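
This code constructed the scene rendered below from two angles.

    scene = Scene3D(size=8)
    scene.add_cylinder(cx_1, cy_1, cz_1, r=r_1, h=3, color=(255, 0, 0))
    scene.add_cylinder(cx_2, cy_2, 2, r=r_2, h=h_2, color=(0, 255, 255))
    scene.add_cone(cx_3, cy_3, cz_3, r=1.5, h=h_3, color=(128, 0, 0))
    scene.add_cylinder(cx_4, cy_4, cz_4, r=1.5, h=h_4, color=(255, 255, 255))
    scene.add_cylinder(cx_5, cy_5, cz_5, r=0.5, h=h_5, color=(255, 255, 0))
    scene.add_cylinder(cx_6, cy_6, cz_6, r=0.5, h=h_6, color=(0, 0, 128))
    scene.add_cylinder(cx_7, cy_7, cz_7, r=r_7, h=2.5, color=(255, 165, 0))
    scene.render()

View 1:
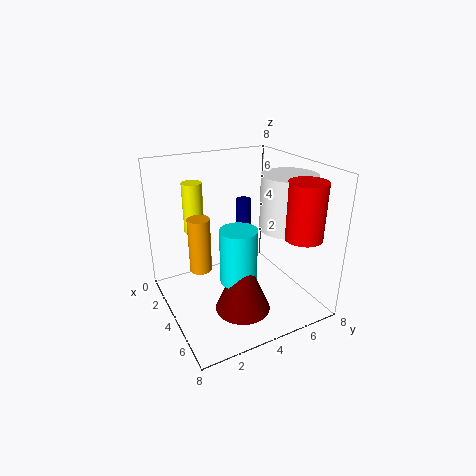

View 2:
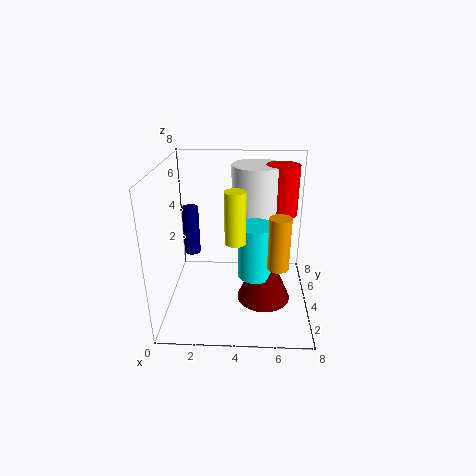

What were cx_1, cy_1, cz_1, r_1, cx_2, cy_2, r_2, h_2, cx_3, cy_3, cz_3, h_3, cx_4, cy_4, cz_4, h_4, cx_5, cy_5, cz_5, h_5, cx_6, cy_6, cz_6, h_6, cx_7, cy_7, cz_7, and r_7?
cx_1 = 6.5; cy_1 = 6.5; cz_1 = 4.5; r_1 = 1; cx_2 = 5; cy_2 = 3.5; r_2 = 1; h_2 = 3; cx_3 = 5.5; cy_3 = 3.5; cz_3 = 0.5; h_3 = 3.5; cx_4 = 5; cy_4 = 6.5; cz_4 = 4.5; h_4 = 3; cx_5 = 4; cy_5 = 1.5; cz_5 = 5; h_5 = 2.5; cx_6 = 1; cy_6 = 6; cz_6 = 2; h_6 = 3; cx_7 = 6; cy_7 = 1; cz_7 = 4; r_7 = 0.5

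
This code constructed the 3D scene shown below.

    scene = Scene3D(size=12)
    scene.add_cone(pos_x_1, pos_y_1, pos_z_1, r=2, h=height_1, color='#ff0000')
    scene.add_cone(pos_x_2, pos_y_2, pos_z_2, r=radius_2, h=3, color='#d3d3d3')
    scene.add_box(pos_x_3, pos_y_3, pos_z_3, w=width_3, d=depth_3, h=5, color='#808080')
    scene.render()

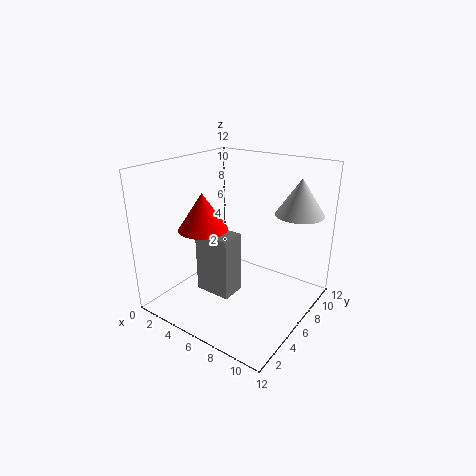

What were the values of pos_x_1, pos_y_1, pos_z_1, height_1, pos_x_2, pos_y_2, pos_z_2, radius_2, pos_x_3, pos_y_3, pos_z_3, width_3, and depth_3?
pos_x_1 = 4
pos_y_1 = 4
pos_z_1 = 7
height_1 = 3
pos_x_2 = 10
pos_y_2 = 9
pos_z_2 = 8
radius_2 = 2
pos_x_3 = 4
pos_y_3 = 3
pos_z_3 = 2
width_3 = 3
depth_3 = 2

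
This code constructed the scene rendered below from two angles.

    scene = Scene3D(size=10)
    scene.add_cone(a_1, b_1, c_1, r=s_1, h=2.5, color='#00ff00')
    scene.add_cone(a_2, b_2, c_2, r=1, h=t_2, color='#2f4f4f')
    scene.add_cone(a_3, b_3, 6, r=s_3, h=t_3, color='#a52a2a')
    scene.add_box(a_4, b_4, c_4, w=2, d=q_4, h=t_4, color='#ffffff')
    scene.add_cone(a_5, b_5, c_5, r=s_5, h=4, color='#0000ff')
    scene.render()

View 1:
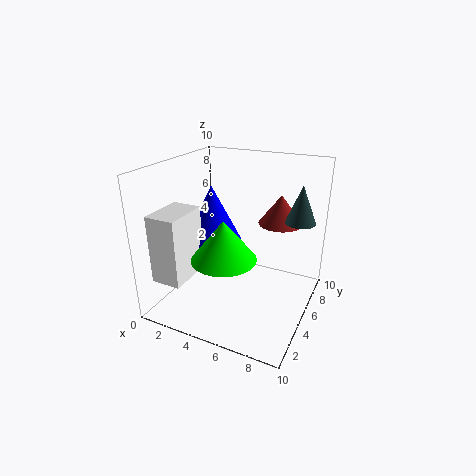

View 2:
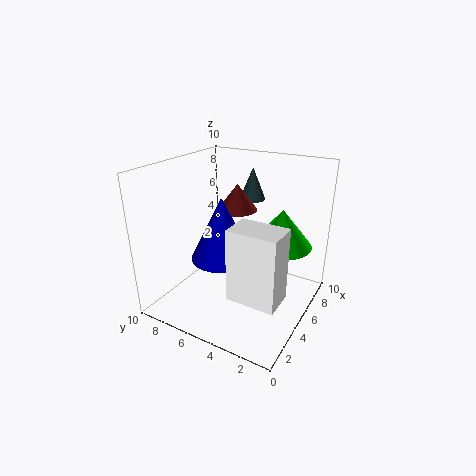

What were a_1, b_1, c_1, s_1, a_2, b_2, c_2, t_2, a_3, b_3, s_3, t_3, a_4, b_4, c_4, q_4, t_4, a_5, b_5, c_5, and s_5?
a_1 = 5.5
b_1 = 2
c_1 = 5
s_1 = 2
a_2 = 9
b_2 = 6
c_2 = 6.5
t_2 = 2.5
a_3 = 7.5
b_3 = 6.5
s_3 = 1.5
t_3 = 2
a_4 = 1
b_4 = 0.5
c_4 = 3
q_4 = 3
t_4 = 4.5
a_5 = 3
b_5 = 5
c_5 = 4.5
s_5 = 2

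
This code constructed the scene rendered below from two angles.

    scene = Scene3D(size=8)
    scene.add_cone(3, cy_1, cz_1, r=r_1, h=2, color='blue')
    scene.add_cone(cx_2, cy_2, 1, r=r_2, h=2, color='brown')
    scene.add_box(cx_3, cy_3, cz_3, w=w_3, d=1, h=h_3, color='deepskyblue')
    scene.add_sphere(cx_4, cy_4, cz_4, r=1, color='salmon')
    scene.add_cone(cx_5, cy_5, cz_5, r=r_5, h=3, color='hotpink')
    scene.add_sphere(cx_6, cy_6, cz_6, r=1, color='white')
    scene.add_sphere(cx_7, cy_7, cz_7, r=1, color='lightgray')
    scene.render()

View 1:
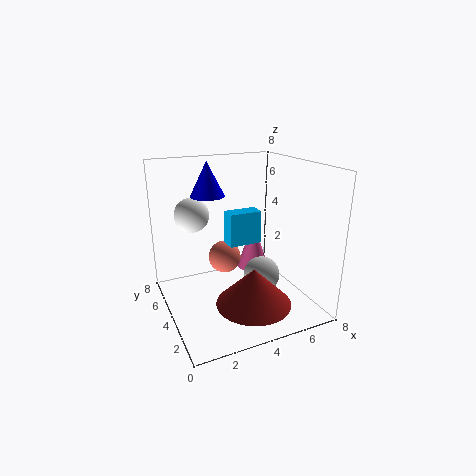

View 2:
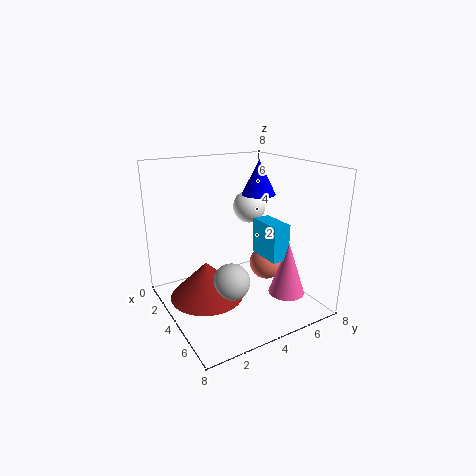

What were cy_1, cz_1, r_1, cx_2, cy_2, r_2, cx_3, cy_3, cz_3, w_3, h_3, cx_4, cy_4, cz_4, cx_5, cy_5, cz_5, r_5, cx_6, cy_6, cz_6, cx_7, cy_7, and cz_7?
cy_1 = 6, cz_1 = 6, r_1 = 1, cx_2 = 4, cy_2 = 2, r_2 = 2, cx_3 = 4, cy_3 = 5, cz_3 = 3, w_3 = 2, h_3 = 2, cx_4 = 4, cy_4 = 6, cz_4 = 2, cx_5 = 6, cy_5 = 6, cz_5 = 1, r_5 = 1, cx_6 = 2, cy_6 = 6, cz_6 = 5, cx_7 = 5, cy_7 = 3, cz_7 = 2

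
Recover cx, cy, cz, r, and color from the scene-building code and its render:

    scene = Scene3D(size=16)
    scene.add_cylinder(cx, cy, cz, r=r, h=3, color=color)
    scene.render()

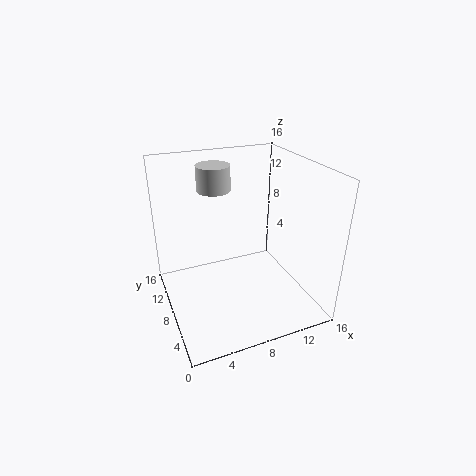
cx = 7; cy = 13; cz = 12; r = 2; color = 'lightgray'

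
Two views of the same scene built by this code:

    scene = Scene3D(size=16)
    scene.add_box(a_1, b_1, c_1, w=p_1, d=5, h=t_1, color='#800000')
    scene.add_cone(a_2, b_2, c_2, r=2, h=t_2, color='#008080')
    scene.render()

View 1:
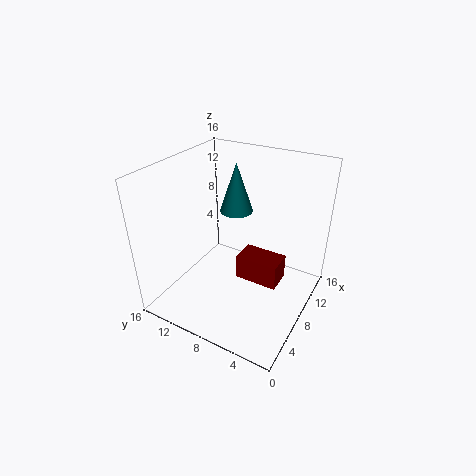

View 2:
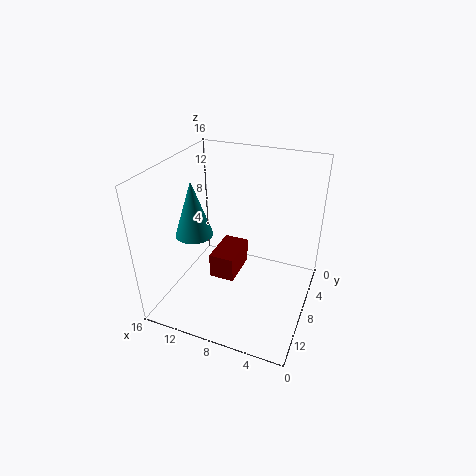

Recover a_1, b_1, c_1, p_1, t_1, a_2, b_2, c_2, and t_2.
a_1 = 8.5, b_1 = 3.5, c_1 = 2, p_1 = 3, t_1 = 3, a_2 = 12, b_2 = 10.5, c_2 = 9, t_2 = 6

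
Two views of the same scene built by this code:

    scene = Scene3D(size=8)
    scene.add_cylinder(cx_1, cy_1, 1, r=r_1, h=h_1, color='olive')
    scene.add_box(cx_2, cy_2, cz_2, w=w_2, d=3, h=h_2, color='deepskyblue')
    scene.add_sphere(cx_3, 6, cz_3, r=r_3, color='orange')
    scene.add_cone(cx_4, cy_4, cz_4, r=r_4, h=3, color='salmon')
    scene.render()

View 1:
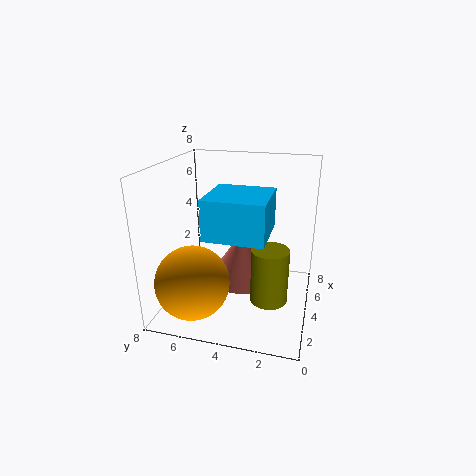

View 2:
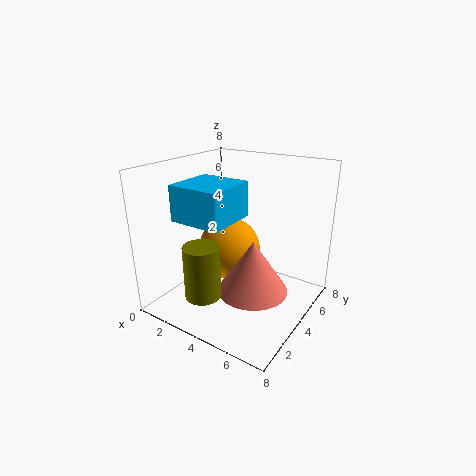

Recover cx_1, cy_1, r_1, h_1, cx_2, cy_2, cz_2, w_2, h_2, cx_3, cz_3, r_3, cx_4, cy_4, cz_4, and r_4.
cx_1 = 3; cy_1 = 2; r_1 = 1; h_1 = 3; cx_2 = 1; cy_2 = 2; cz_2 = 5; w_2 = 3; h_2 = 2; cx_3 = 2; cz_3 = 2; r_3 = 2; cx_4 = 5; cy_4 = 4; cz_4 = 1; r_4 = 2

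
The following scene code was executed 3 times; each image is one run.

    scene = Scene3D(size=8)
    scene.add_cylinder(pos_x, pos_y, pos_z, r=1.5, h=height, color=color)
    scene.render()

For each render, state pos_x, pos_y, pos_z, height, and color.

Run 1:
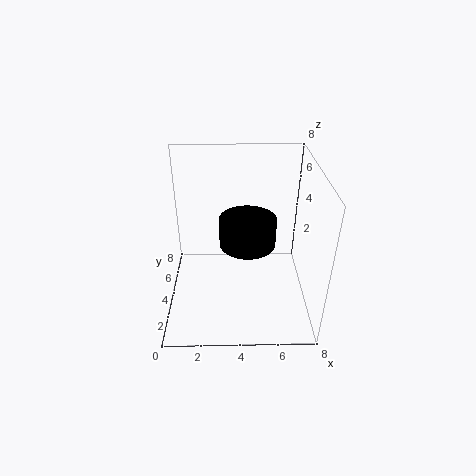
pos_x = 4.5; pos_y = 3.5; pos_z = 4; height = 1.5; color = 'black'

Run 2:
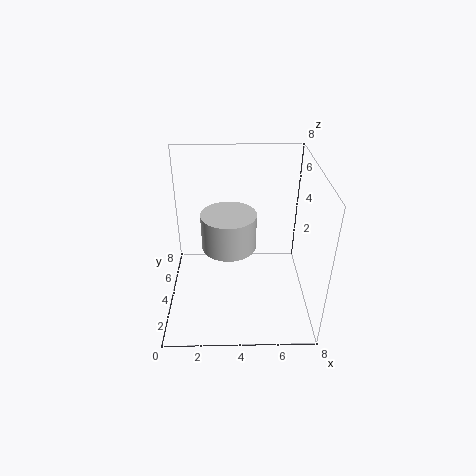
pos_x = 3.5; pos_y = 4; pos_z = 3.5; height = 2; color = 'lightgray'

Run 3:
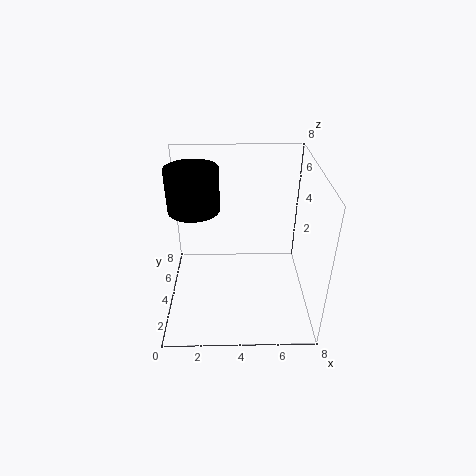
pos_x = 1.5; pos_y = 5.5; pos_z = 5; height = 2.5; color = 'black'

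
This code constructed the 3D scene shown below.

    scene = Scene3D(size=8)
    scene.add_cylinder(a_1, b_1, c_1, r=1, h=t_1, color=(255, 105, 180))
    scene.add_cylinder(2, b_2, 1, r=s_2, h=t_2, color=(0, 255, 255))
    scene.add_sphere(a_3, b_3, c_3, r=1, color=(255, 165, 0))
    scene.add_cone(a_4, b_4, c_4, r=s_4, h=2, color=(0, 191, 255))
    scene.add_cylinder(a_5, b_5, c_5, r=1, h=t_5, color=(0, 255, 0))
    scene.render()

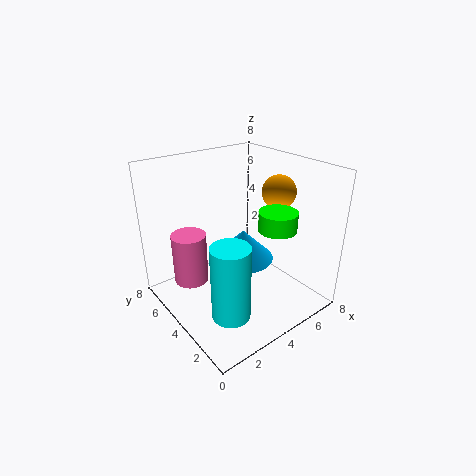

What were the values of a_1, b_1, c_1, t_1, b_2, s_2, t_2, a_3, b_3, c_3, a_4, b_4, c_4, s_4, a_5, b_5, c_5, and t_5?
a_1 = 2
b_1 = 6
c_1 = 1
t_1 = 3
b_2 = 2
s_2 = 1
t_2 = 4
a_3 = 7
b_3 = 4
c_3 = 6
a_4 = 6
b_4 = 6
c_4 = 1
s_4 = 2
a_5 = 5
b_5 = 2
c_5 = 5
t_5 = 1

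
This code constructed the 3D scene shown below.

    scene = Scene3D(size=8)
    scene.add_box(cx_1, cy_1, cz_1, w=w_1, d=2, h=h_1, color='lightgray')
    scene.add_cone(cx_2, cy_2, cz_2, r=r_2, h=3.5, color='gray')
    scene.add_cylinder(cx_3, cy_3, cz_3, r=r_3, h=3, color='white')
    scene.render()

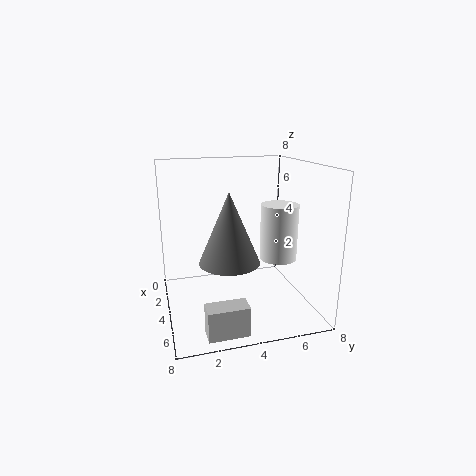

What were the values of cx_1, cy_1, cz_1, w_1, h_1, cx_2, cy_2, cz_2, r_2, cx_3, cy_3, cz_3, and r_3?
cx_1 = 7
cy_1 = 1.5
cz_1 = 0.5
w_1 = 1
h_1 = 1.5
cx_2 = 6
cy_2 = 3
cz_2 = 3.5
r_2 = 1.5
cx_3 = 5
cy_3 = 6
cz_3 = 3
r_3 = 1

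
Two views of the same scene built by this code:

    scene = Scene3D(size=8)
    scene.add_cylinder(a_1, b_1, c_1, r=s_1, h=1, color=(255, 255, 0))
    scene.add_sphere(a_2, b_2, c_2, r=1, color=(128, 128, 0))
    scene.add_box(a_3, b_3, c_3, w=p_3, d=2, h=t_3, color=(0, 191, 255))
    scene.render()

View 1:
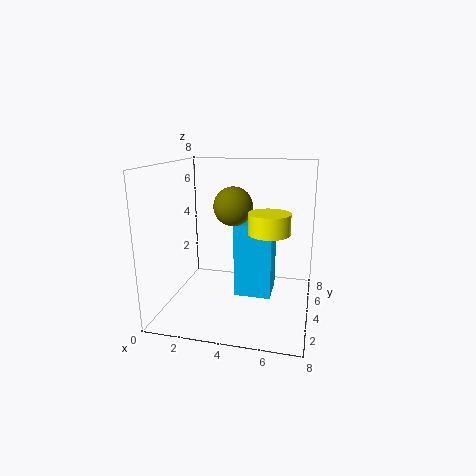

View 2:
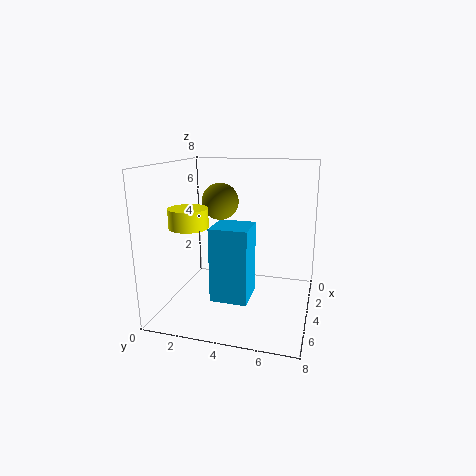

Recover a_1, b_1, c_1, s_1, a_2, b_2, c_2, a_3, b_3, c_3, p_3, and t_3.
a_1 = 6; b_1 = 2; c_1 = 5; s_1 = 1; a_2 = 4; b_2 = 3; c_2 = 6; a_3 = 4; b_3 = 3; c_3 = 1; p_3 = 2; t_3 = 4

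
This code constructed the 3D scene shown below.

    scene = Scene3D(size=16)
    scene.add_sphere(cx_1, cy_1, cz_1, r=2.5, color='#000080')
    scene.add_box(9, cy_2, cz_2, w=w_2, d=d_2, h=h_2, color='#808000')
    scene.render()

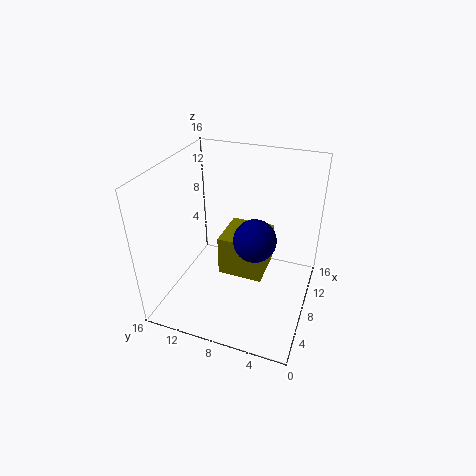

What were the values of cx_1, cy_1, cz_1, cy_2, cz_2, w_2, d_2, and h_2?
cx_1 = 9.5
cy_1 = 6.5
cz_1 = 7
cy_2 = 5.5
cz_2 = 1.5
w_2 = 5.5
d_2 = 5.5
h_2 = 5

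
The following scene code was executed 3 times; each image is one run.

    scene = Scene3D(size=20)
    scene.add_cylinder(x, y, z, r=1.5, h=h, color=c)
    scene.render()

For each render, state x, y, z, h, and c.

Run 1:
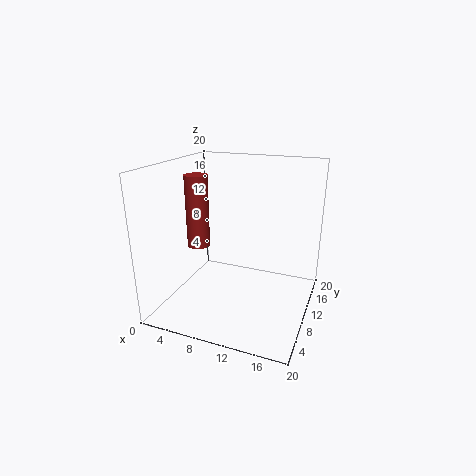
x = 5.5; y = 7; z = 9.5; h = 9.5; c = 'brown'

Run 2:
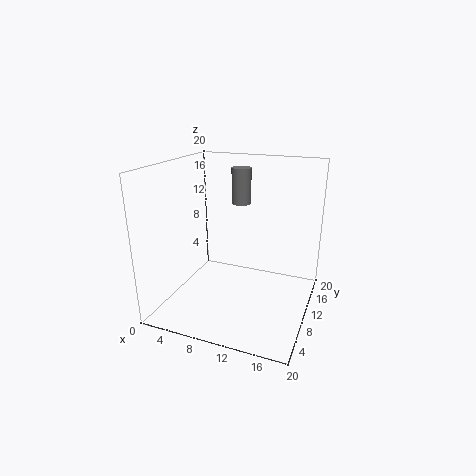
x = 8; y = 16.5; z = 13; h = 5.5; c = 'gray'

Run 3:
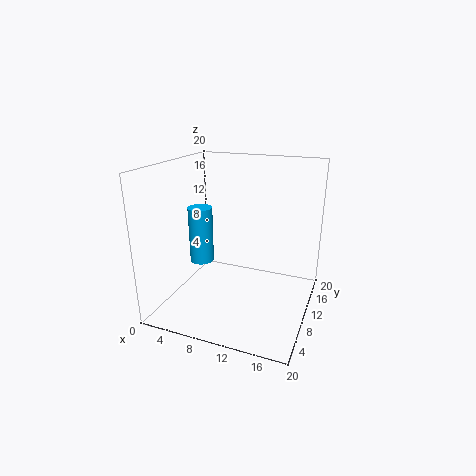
x = 7; y = 5; z = 8.5; h = 7; c = 'deepskyblue'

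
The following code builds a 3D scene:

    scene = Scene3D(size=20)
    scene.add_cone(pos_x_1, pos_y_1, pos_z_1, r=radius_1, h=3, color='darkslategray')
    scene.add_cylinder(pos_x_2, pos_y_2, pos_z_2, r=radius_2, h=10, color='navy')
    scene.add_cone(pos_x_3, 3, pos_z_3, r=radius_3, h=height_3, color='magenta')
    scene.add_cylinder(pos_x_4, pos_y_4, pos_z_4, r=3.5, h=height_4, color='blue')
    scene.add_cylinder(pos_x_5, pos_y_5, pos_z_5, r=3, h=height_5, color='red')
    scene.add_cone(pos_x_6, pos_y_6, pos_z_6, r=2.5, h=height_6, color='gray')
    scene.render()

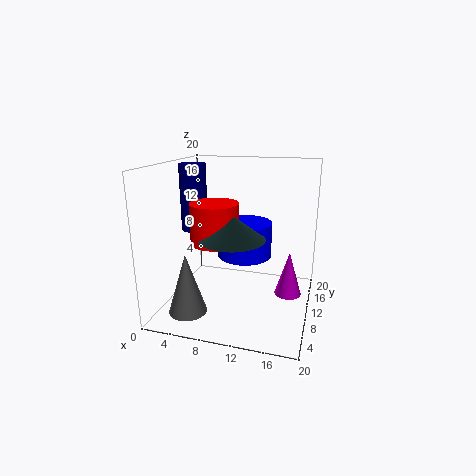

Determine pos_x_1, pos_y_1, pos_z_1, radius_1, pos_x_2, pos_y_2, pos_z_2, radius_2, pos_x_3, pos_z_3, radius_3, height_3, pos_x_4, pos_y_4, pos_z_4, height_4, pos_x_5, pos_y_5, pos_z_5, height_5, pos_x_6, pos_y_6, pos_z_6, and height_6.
pos_x_1 = 11, pos_y_1 = 4, pos_z_1 = 12, radius_1 = 4, pos_x_2 = 2, pos_y_2 = 13.5, pos_z_2 = 9.5, radius_2 = 2, pos_x_3 = 18, pos_z_3 = 6.5, radius_3 = 1.5, height_3 = 5, pos_x_4 = 11.5, pos_y_4 = 8, pos_z_4 = 8.5, height_4 = 4.5, pos_x_5 = 8.5, pos_y_5 = 5, pos_z_5 = 11, height_5 = 5, pos_x_6 = 5, pos_y_6 = 3.5, pos_z_6 = 1.5, height_6 = 8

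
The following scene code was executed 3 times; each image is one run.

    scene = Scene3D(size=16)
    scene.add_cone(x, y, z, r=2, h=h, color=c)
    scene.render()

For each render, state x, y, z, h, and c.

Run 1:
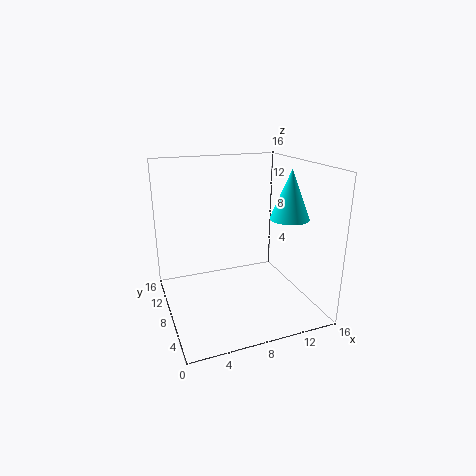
x = 12, y = 4, z = 11, h = 5, c = 'cyan'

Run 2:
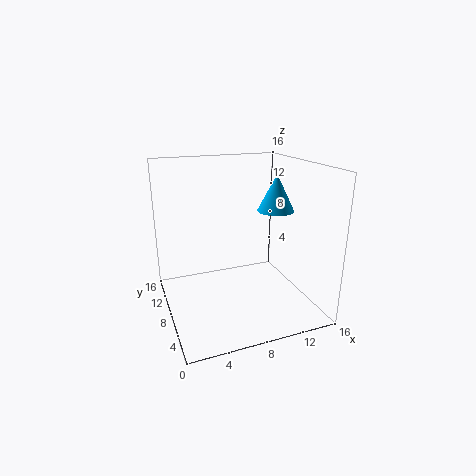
x = 12, y = 7, z = 11, h = 4, c = 'deepskyblue'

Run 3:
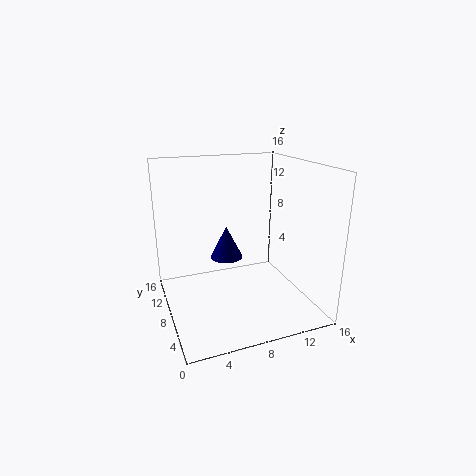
x = 8, y = 12, z = 4, h = 4, c = 'navy'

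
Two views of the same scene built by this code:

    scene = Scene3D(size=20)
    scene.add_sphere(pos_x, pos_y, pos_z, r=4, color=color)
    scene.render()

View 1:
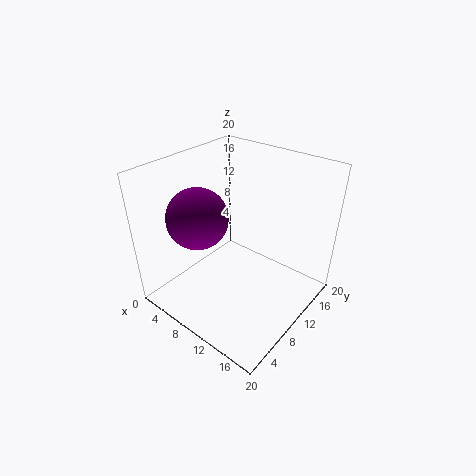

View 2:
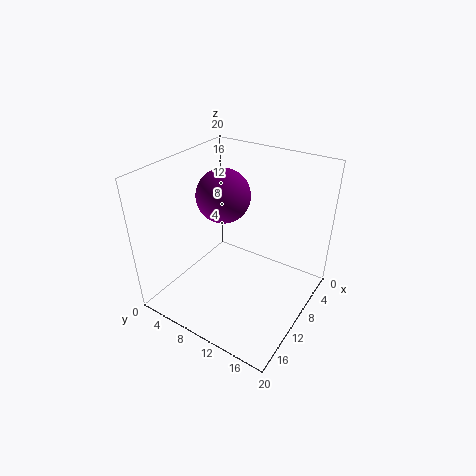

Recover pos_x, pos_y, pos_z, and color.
pos_x = 7; pos_y = 5.5; pos_z = 14; color = 'purple'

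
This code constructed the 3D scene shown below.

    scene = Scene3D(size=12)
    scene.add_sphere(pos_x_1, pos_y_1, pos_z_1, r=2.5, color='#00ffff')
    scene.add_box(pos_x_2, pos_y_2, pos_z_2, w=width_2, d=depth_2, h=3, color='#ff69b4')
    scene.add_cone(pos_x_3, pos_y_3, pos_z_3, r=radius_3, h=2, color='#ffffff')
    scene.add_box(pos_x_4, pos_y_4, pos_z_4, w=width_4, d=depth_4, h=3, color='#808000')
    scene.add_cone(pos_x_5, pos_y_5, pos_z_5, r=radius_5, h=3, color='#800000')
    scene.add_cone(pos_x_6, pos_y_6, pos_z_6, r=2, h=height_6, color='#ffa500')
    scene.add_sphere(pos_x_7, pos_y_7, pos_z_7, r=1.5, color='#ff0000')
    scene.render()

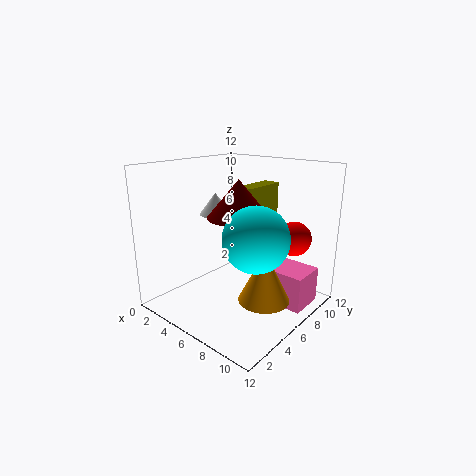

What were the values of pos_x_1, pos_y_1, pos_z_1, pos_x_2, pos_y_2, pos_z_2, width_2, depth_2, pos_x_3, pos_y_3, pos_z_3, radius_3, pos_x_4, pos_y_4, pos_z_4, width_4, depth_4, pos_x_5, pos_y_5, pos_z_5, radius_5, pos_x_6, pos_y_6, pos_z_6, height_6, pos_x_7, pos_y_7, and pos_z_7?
pos_x_1 = 9, pos_y_1 = 4.5, pos_z_1 = 7, pos_x_2 = 8, pos_y_2 = 7, pos_z_2 = 0.5, width_2 = 3.5, depth_2 = 3, pos_x_3 = 2, pos_y_3 = 7.5, pos_z_3 = 7, radius_3 = 1.5, pos_x_4 = 5, pos_y_4 = 7, pos_z_4 = 7, width_4 = 1.5, depth_4 = 4, pos_x_5 = 6.5, pos_y_5 = 5.5, pos_z_5 = 8, radius_5 = 2.5, pos_x_6 = 9.5, pos_y_6 = 5, pos_z_6 = 2, height_6 = 4, pos_x_7 = 9, pos_y_7 = 10, pos_z_7 = 5.5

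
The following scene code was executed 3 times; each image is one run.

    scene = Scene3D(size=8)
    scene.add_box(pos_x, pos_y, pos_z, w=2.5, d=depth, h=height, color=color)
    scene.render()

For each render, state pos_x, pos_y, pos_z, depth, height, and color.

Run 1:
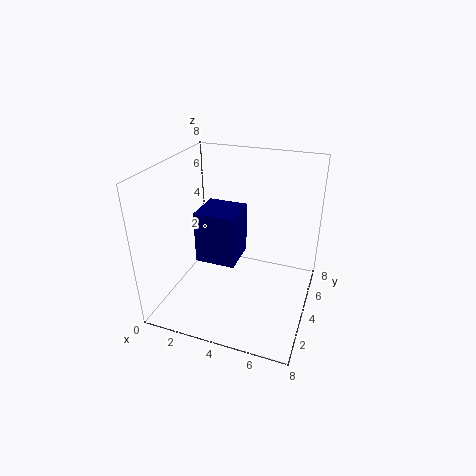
pos_x = 1
pos_y = 4.5
pos_z = 1.5
depth = 2.5
height = 3.25
color = 'navy'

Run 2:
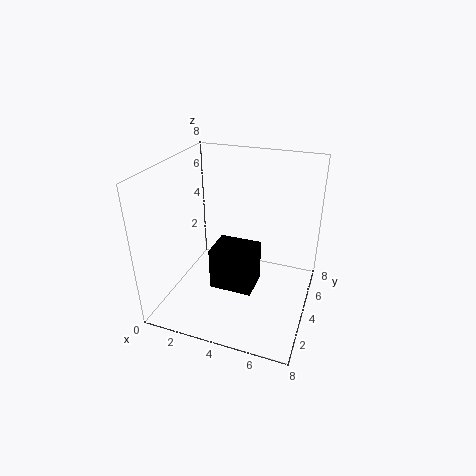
pos_x = 2.5
pos_y = 3.25
pos_z = 0.75
depth = 2
height = 2.5
color = 'black'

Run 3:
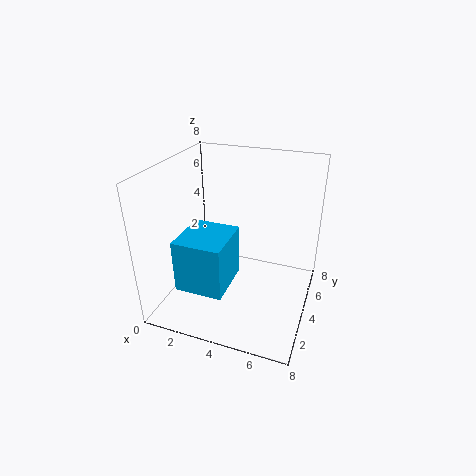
pos_x = 1.75
pos_y = 0.75
pos_z = 2.25
depth = 2.75
height = 2.75
color = 'deepskyblue'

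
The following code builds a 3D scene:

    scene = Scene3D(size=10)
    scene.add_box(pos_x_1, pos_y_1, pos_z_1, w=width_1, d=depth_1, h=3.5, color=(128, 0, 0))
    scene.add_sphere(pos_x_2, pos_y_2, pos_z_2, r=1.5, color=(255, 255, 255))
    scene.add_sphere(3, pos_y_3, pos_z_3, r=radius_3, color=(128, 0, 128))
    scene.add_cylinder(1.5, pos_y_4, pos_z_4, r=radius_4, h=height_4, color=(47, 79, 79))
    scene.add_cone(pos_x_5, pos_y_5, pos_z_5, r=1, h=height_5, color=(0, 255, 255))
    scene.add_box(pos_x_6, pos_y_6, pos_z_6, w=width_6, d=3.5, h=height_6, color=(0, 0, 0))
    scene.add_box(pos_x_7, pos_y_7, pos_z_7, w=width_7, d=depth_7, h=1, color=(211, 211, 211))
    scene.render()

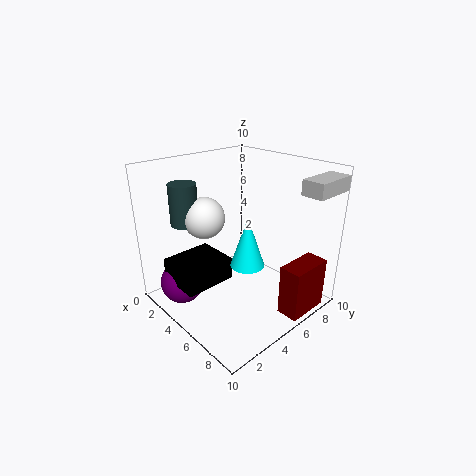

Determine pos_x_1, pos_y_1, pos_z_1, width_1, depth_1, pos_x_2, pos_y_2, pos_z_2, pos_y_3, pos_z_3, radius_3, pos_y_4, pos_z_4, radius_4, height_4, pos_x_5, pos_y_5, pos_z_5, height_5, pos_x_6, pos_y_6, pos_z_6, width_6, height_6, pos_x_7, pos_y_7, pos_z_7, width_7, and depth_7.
pos_x_1 = 8.5; pos_y_1 = 5.5; pos_z_1 = 0.5; width_1 = 1.5; depth_1 = 3; pos_x_2 = 2.5; pos_y_2 = 4; pos_z_2 = 6; pos_y_3 = 1.5; pos_z_3 = 2; radius_3 = 1.5; pos_y_4 = 3; pos_z_4 = 5.5; radius_4 = 1; height_4 = 3; pos_x_5 = 8; pos_y_5 = 3; pos_z_5 = 5; height_5 = 3; pos_x_6 = 2.5; pos_y_6 = 0.5; pos_z_6 = 2.5; width_6 = 3; height_6 = 1.5; pos_x_7 = 8.5; pos_y_7 = 7; pos_z_7 = 8.5; width_7 = 1.5; depth_7 = 3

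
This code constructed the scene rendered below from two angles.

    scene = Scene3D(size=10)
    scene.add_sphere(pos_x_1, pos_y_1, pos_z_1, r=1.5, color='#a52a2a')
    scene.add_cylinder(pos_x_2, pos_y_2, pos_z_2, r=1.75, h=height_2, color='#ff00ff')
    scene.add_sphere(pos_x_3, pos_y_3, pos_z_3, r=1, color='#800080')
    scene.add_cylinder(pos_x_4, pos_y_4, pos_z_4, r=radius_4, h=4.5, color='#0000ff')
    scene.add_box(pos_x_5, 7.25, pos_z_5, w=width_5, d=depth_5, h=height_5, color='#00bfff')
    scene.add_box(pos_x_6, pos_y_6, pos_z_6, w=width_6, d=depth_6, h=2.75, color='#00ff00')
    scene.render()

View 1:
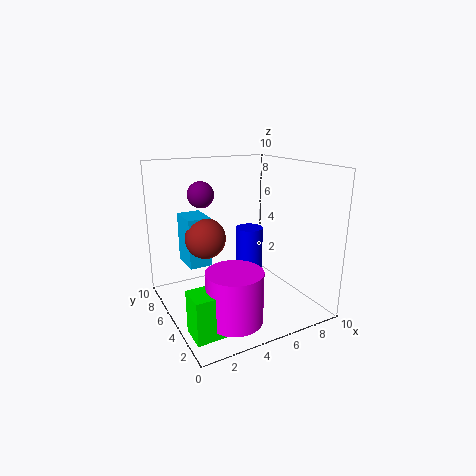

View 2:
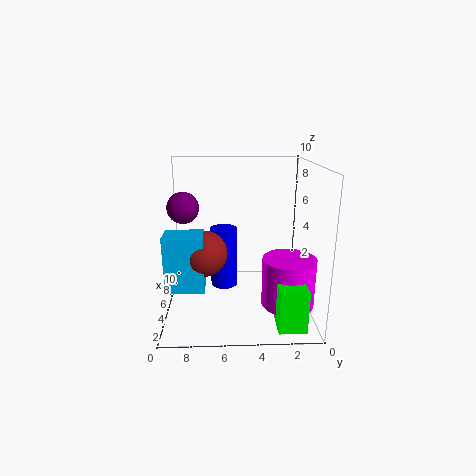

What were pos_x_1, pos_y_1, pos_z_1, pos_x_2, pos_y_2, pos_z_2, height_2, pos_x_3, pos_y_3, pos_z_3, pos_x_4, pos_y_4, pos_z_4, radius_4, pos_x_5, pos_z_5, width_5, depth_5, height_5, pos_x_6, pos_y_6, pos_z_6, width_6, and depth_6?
pos_x_1 = 3.5, pos_y_1 = 7.25, pos_z_1 = 4.5, pos_x_2 = 3, pos_y_2 = 1.75, pos_z_2 = 1, height_2 = 3.25, pos_x_3 = 3.75, pos_y_3 = 8.5, pos_z_3 = 7.5, pos_x_4 = 6.5, pos_y_4 = 6, pos_z_4 = 0.75, radius_4 = 1, pos_x_5 = 2.25, pos_z_5 = 2.25, width_5 = 1.75, depth_5 = 2.5, height_5 = 3.75, pos_x_6 = 0.25, pos_y_6 = 1, pos_z_6 = 0.5, width_6 = 3.25, depth_6 = 1.75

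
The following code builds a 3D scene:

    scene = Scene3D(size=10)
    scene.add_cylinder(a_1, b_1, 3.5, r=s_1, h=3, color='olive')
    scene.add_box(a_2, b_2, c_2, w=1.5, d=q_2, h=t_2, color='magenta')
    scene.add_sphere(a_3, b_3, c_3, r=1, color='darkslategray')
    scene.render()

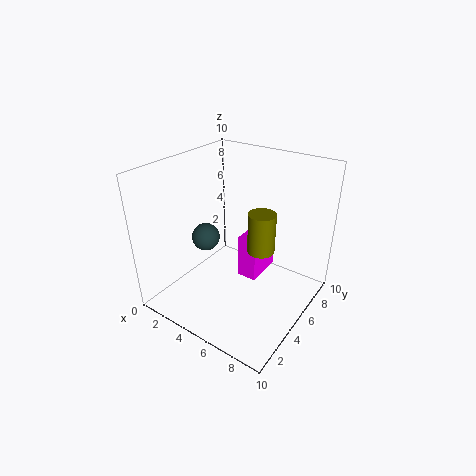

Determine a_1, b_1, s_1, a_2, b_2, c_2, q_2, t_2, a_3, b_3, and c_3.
a_1 = 6; b_1 = 6.5; s_1 = 1; a_2 = 4; b_2 = 6.5; c_2 = 0.5; q_2 = 3; t_2 = 3.5; a_3 = 2.5; b_3 = 4.5; c_3 = 4.5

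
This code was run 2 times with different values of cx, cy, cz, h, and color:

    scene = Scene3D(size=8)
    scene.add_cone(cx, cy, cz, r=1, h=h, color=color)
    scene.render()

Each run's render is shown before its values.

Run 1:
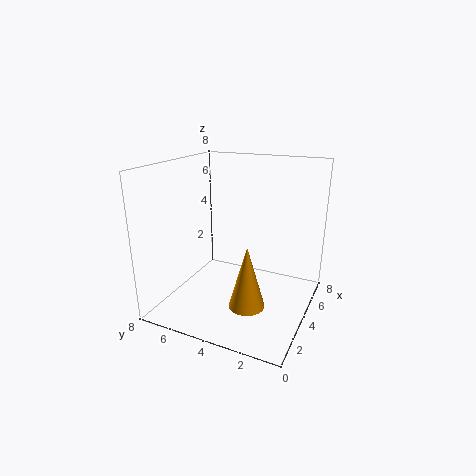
cx = 3; cy = 3; cz = 0.5; h = 3.5; color = 'orange'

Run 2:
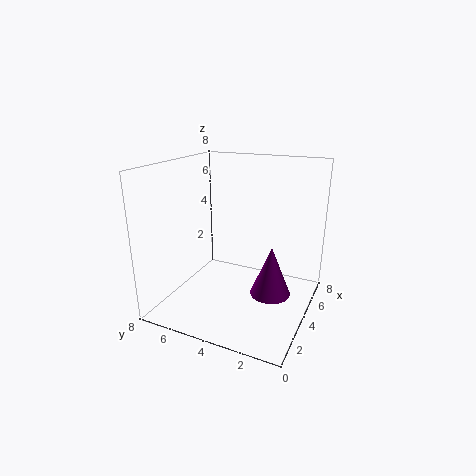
cx = 2.5; cy = 1.5; cz = 2; h = 2.5; color = 'purple'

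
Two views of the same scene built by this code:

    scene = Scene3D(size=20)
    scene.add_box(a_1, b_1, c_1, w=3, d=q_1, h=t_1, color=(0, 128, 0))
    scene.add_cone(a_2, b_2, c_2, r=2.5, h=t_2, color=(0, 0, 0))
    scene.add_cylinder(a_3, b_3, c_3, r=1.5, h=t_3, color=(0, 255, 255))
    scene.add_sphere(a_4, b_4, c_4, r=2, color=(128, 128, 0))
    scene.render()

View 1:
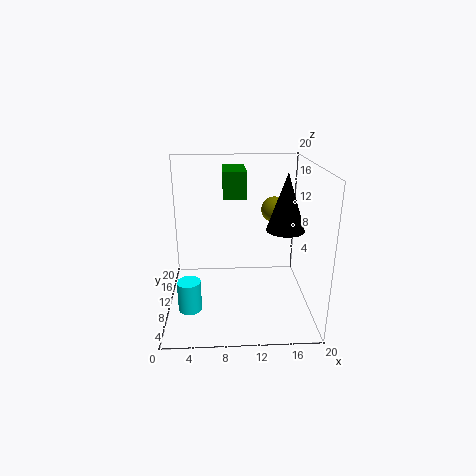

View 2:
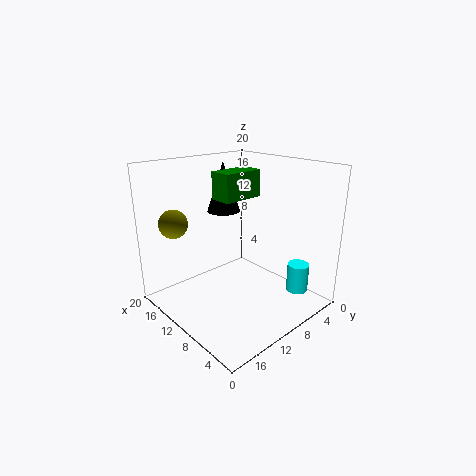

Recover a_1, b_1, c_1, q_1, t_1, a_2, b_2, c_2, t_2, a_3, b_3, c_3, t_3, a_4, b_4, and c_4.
a_1 = 8
b_1 = 8
c_1 = 16
q_1 = 5.5
t_1 = 3.5
a_2 = 16
b_2 = 7.5
c_2 = 12
t_2 = 7.5
a_3 = 3.5
b_3 = 4.5
c_3 = 2.5
t_3 = 4
a_4 = 16
b_4 = 16.5
c_4 = 12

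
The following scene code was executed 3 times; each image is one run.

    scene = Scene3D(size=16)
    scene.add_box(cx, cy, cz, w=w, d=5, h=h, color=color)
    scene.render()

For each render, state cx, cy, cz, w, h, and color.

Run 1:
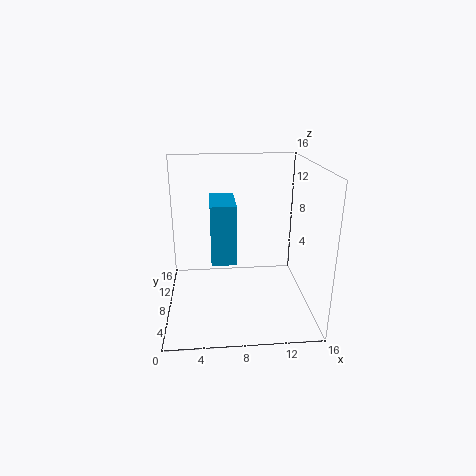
cx = 5, cy = 3.5, cz = 7, w = 2.5, h = 6, color = 'deepskyblue'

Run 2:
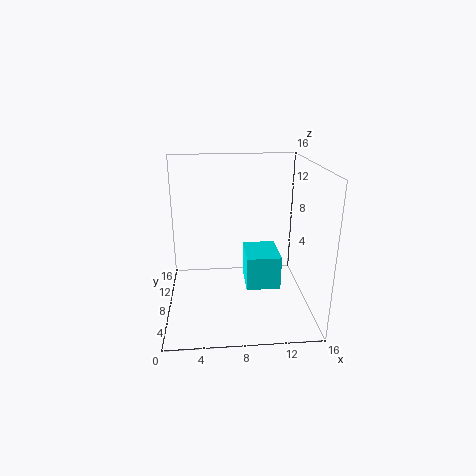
cx = 9, cy = 7.5, cz = 1.5, w = 4, h = 4, color = 'cyan'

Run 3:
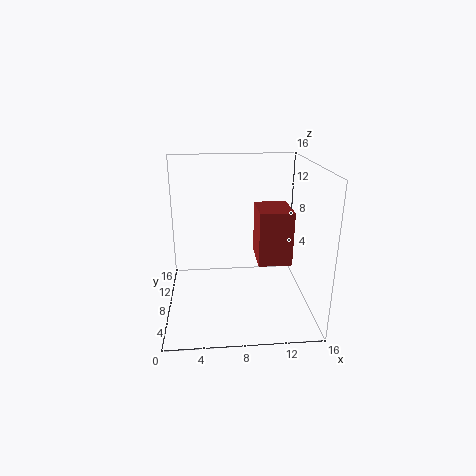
cx = 10.5, cy = 8.5, cz = 4, w = 4, h = 6.5, color = 'brown'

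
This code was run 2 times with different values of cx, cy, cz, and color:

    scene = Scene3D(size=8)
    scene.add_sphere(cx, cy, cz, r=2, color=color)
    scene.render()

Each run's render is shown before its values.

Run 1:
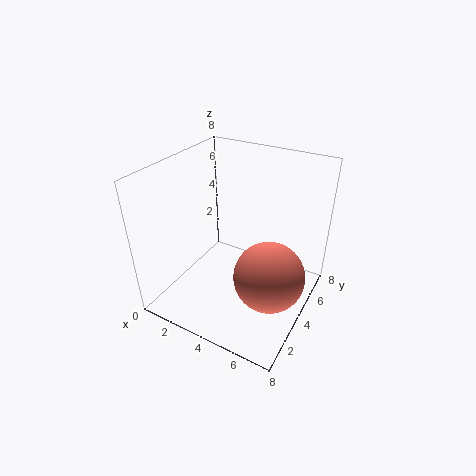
cx = 6; cy = 4; cz = 2; color = 'salmon'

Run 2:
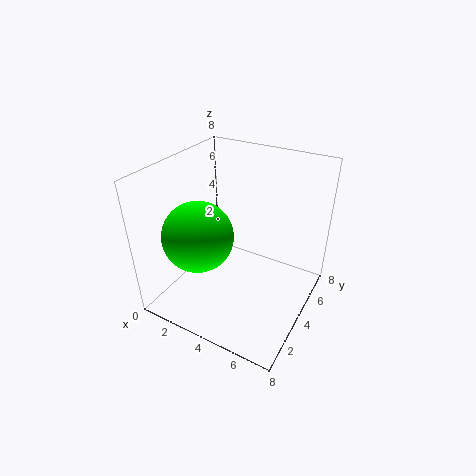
cx = 2; cy = 3; cz = 4; color = 'lime'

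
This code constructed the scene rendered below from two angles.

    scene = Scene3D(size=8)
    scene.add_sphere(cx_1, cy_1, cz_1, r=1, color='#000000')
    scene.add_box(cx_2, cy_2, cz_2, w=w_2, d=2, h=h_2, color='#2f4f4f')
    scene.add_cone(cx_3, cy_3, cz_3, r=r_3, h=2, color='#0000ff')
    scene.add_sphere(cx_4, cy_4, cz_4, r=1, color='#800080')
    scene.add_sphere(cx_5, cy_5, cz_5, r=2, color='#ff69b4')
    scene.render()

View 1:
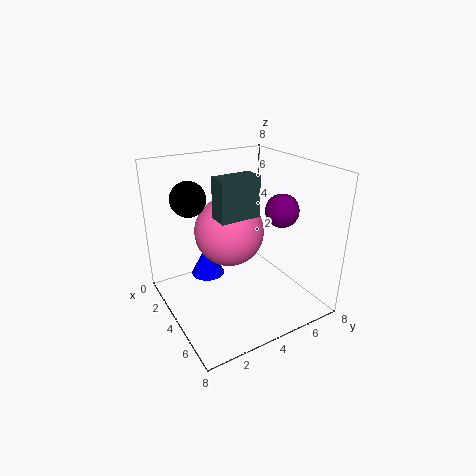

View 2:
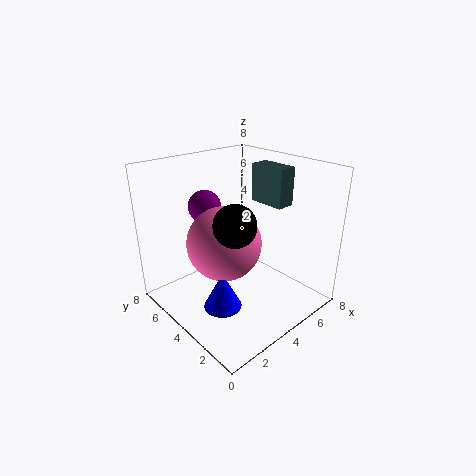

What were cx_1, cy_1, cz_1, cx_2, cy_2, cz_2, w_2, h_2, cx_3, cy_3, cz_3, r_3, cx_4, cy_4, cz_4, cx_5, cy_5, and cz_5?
cx_1 = 2
cy_1 = 2
cz_1 = 6
cx_2 = 5
cy_2 = 2
cz_2 = 6
w_2 = 1
h_2 = 2
cx_3 = 2
cy_3 = 3
cz_3 = 1
r_3 = 1
cx_4 = 4
cy_4 = 7
cz_4 = 5
cx_5 = 3
cy_5 = 4
cz_5 = 4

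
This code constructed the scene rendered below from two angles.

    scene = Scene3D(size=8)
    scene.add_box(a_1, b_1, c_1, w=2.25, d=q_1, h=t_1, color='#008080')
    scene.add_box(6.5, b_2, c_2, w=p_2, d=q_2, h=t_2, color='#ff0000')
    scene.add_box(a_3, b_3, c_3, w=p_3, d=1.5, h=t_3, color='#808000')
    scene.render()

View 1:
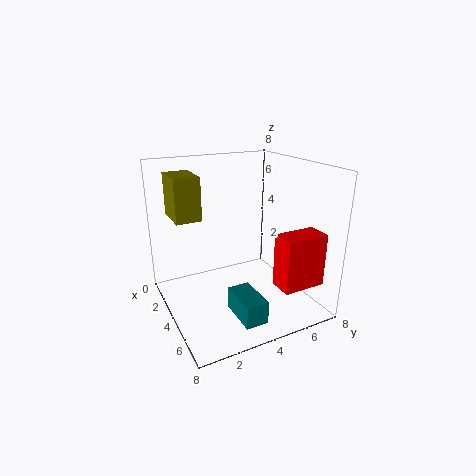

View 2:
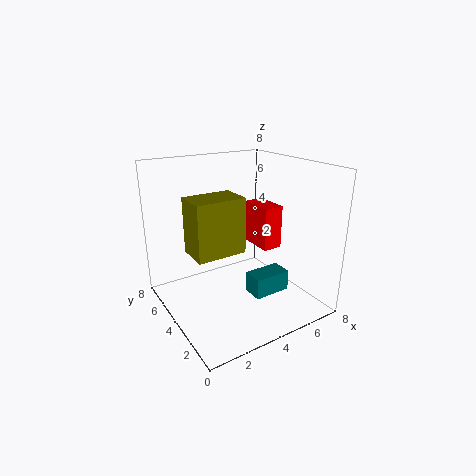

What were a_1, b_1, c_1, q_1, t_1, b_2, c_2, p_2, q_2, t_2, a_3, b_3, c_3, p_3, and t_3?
a_1 = 4.75; b_1 = 3; c_1 = 0.25; q_1 = 1.25; t_1 = 1.25; b_2 = 4.75; c_2 = 2.25; p_2 = 1.25; q_2 = 2.25; t_2 = 2.75; a_3 = 0.25; b_3 = 1; c_3 = 4.75; p_3 = 2.25; t_3 = 2.5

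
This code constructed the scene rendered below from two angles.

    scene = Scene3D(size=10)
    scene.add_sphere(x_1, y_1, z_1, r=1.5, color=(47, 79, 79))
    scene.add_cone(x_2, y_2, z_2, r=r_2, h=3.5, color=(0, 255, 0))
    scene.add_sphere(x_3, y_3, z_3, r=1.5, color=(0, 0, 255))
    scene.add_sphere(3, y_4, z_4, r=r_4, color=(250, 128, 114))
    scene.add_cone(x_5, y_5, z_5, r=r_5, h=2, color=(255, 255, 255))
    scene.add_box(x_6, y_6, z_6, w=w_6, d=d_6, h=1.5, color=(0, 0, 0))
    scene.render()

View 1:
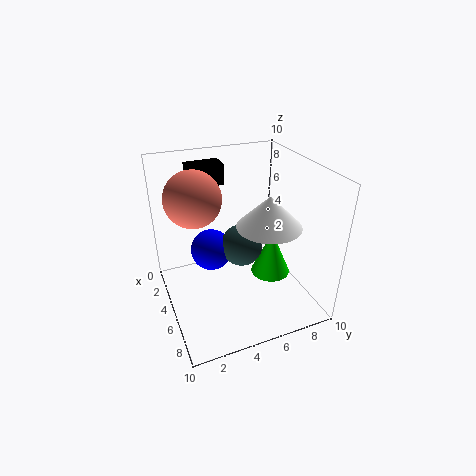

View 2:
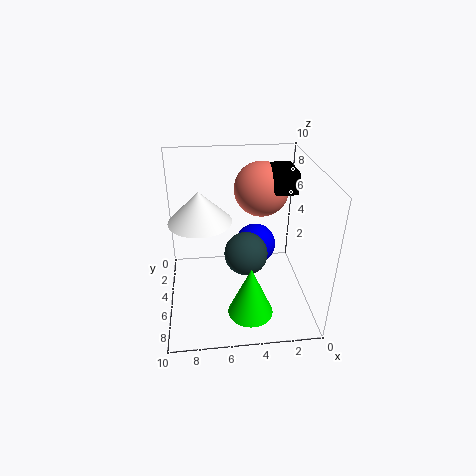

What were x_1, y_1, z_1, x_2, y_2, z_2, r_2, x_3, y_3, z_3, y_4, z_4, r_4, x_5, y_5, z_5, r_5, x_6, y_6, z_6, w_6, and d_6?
x_1 = 4.5, y_1 = 5.5, z_1 = 4, x_2 = 4.5, y_2 = 8, z_2 = 1, r_2 = 1.5, x_3 = 3.5, y_3 = 3.5, z_3 = 3.5, y_4 = 2.5, z_4 = 7.5, r_4 = 2, x_5 = 7.5, y_5 = 6, z_5 = 7, r_5 = 2, x_6 = 1, y_6 = 2.5, z_6 = 8, w_6 = 1.5, d_6 = 2.5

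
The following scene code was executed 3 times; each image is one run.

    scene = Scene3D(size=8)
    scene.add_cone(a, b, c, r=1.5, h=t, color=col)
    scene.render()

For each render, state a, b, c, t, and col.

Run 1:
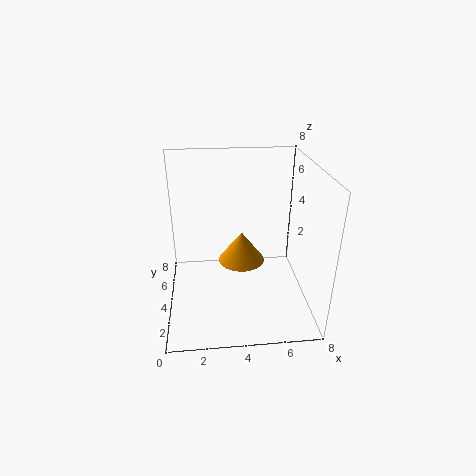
a = 4.5; b = 6.5; c = 1; t = 2; col = 'orange'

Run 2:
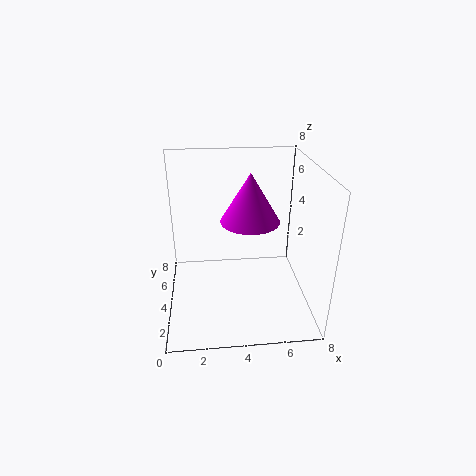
a = 4.5; b = 3; c = 5.5; t = 2.5; col = 'magenta'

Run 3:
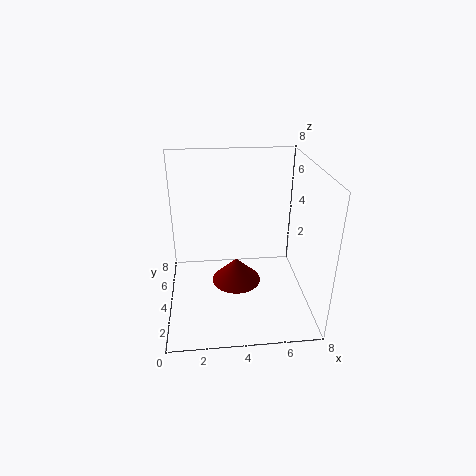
a = 4; b = 5; c = 0.5; t = 1.5; col = 'maroon'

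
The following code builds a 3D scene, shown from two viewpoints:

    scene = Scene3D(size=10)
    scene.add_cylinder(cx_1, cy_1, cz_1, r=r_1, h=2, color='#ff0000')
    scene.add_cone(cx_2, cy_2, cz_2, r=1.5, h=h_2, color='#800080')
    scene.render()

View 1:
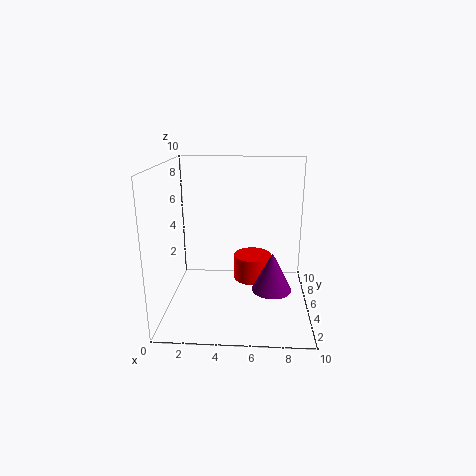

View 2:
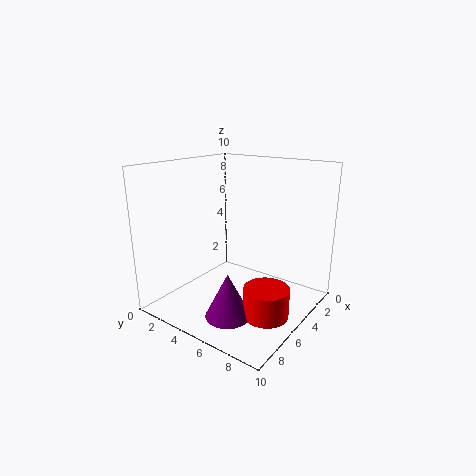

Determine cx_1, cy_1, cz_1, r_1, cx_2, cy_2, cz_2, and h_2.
cx_1 = 6, cy_1 = 8, cz_1 = 0.5, r_1 = 1.5, cx_2 = 7.5, cy_2 = 6, cz_2 = 0.5, h_2 = 3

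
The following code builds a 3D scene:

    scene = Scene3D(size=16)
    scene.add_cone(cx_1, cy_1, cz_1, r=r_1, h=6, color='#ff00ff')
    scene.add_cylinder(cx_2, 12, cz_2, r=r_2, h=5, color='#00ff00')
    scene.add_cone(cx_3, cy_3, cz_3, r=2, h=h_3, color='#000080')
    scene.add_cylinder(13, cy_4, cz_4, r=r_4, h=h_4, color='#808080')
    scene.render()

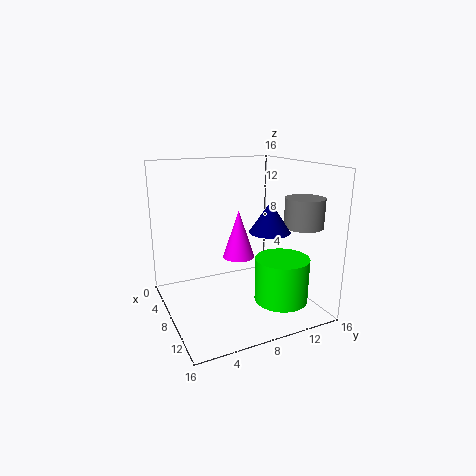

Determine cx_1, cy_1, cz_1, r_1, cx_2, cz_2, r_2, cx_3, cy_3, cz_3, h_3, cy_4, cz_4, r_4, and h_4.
cx_1 = 4; cy_1 = 10; cz_1 = 4; r_1 = 2; cx_2 = 11; cz_2 = 1; r_2 = 3; cx_3 = 13; cy_3 = 9; cz_3 = 10; h_3 = 3; cy_4 = 13; cz_4 = 10; r_4 = 2; h_4 = 3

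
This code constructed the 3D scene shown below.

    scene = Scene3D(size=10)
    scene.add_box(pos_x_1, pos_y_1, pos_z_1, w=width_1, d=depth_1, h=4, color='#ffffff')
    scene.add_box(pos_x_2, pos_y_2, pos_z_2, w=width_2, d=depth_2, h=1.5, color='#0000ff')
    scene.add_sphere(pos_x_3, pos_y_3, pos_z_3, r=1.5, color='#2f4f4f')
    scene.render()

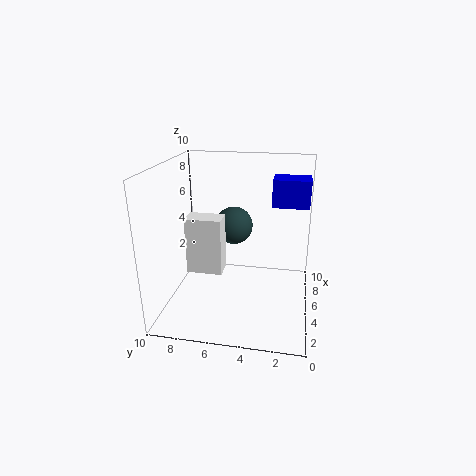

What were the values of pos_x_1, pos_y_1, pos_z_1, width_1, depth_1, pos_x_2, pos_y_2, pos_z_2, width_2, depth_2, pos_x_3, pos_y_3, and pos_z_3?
pos_x_1 = 4
pos_y_1 = 6
pos_z_1 = 2.5
width_1 = 1.5
depth_1 = 2.5
pos_x_2 = 1.5
pos_y_2 = 0.5
pos_z_2 = 8.5
width_2 = 1.5
depth_2 = 2
pos_x_3 = 8.5
pos_y_3 = 6
pos_z_3 = 4.5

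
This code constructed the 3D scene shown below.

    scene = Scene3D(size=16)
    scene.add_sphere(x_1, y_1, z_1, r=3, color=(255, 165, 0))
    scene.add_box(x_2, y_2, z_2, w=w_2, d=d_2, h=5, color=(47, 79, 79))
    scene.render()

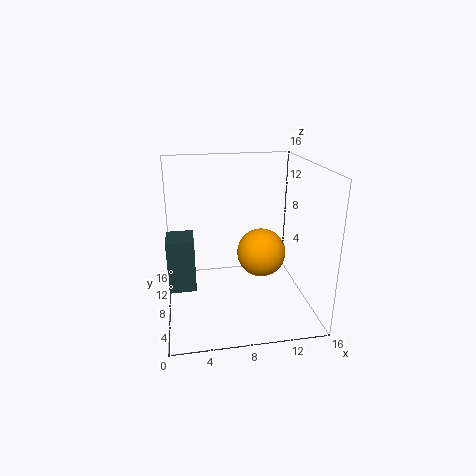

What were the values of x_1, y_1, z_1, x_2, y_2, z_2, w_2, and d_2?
x_1 = 11.5, y_1 = 11, z_1 = 4.5, x_2 = 0.5, y_2 = 2, z_2 = 5.5, w_2 = 2.5, d_2 = 3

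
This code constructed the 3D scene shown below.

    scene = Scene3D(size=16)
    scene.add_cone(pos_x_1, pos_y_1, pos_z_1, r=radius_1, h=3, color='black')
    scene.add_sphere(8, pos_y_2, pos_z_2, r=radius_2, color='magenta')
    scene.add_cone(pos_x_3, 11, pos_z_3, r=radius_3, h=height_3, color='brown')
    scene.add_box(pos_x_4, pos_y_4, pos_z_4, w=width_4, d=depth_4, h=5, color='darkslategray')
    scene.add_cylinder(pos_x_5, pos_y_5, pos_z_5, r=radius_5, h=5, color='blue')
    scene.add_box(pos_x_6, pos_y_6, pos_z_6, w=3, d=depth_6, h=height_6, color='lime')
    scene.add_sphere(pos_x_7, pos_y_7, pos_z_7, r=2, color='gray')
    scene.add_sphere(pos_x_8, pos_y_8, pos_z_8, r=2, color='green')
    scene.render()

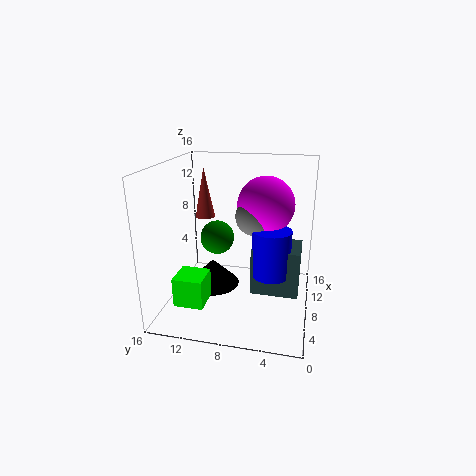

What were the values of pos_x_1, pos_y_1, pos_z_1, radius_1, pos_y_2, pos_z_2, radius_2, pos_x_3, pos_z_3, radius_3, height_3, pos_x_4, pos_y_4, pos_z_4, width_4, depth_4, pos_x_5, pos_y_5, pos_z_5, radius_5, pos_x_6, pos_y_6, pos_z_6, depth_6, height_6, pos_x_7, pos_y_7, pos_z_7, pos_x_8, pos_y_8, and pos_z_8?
pos_x_1 = 8
pos_y_1 = 11
pos_z_1 = 2
radius_1 = 3
pos_y_2 = 5
pos_z_2 = 12
radius_2 = 3
pos_x_3 = 6
pos_z_3 = 11
radius_3 = 1
height_3 = 5
pos_x_4 = 5
pos_y_4 = 1
pos_z_4 = 3
width_4 = 4
depth_4 = 5
pos_x_5 = 6
pos_y_5 = 4
pos_z_5 = 5
radius_5 = 2
pos_x_6 = 1
pos_y_6 = 10
pos_z_6 = 3
depth_6 = 3
height_6 = 3
pos_x_7 = 7
pos_y_7 = 6
pos_z_7 = 11
pos_x_8 = 10
pos_y_8 = 11
pos_z_8 = 7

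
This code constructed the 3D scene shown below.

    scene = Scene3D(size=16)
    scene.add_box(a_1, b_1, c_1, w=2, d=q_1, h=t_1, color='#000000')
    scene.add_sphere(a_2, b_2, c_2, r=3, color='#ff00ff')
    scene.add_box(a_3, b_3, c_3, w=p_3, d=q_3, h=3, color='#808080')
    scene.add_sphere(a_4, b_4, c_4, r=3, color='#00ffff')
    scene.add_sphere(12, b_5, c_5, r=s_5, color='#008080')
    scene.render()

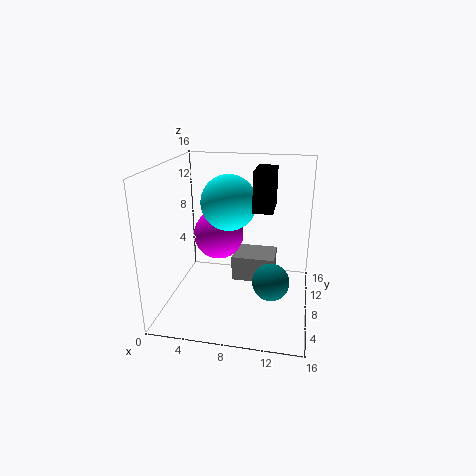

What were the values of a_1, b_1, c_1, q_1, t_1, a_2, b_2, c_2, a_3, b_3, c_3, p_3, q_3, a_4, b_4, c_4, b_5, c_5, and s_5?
a_1 = 10, b_1 = 5, c_1 = 12, q_1 = 4, t_1 = 4, a_2 = 5, b_2 = 11, c_2 = 7, a_3 = 7, b_3 = 9, c_3 = 2, p_3 = 5, q_3 = 4, a_4 = 7, b_4 = 8, c_4 = 12, b_5 = 6, c_5 = 4, s_5 = 2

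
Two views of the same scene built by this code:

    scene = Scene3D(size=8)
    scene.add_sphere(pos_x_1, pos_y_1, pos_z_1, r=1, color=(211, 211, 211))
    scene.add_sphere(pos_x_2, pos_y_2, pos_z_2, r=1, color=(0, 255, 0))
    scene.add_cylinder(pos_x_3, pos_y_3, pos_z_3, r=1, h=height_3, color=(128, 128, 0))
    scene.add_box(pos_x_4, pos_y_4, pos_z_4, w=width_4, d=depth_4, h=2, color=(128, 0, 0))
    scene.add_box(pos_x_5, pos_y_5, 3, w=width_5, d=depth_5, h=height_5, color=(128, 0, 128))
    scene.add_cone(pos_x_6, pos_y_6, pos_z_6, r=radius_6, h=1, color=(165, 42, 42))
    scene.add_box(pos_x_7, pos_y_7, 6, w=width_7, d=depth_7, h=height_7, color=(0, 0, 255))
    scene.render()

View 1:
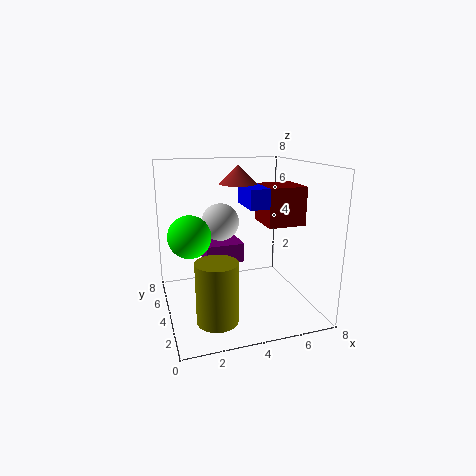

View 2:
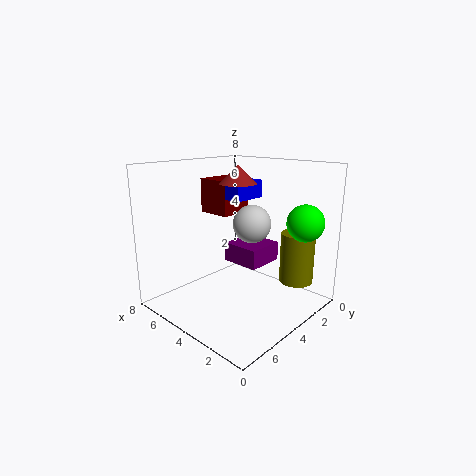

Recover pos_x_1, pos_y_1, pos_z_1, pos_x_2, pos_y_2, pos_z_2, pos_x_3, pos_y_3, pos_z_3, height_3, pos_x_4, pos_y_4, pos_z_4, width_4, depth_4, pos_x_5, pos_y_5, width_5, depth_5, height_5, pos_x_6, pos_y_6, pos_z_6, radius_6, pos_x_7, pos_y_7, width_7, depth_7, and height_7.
pos_x_1 = 3, pos_y_1 = 4, pos_z_1 = 5, pos_x_2 = 1, pos_y_2 = 2, pos_z_2 = 5, pos_x_3 = 2, pos_y_3 = 1, pos_z_3 = 1, height_3 = 3, pos_x_4 = 5, pos_y_4 = 2, pos_z_4 = 5, width_4 = 2, depth_4 = 2, pos_x_5 = 2, pos_y_5 = 3, width_5 = 2, depth_5 = 2, height_5 = 1, pos_x_6 = 4, pos_y_6 = 4, pos_z_6 = 7, radius_6 = 1, pos_x_7 = 4, pos_y_7 = 2, width_7 = 3, depth_7 = 2, height_7 = 1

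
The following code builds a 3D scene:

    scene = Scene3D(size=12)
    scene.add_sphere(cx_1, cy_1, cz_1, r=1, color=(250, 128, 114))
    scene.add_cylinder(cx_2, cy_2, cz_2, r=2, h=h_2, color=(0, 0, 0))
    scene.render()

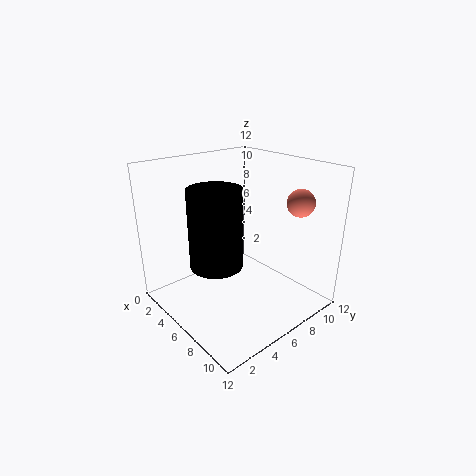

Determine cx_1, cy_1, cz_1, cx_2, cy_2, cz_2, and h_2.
cx_1 = 11, cy_1 = 7.5, cz_1 = 10, cx_2 = 7, cy_2 = 3, cz_2 = 5, h_2 = 6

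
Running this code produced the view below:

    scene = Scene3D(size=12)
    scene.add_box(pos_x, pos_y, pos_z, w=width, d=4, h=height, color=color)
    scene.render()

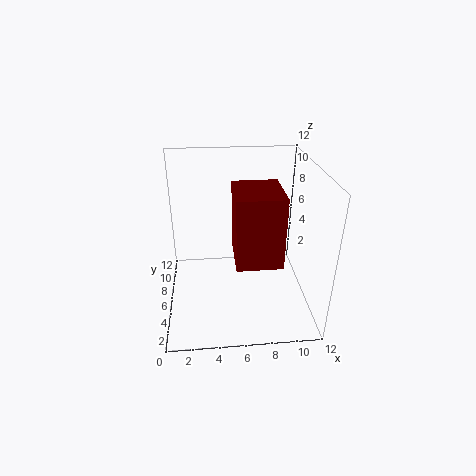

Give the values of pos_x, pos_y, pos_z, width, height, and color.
pos_x = 5.5; pos_y = 2; pos_z = 5.5; width = 3.5; height = 5.5; color = 'maroon'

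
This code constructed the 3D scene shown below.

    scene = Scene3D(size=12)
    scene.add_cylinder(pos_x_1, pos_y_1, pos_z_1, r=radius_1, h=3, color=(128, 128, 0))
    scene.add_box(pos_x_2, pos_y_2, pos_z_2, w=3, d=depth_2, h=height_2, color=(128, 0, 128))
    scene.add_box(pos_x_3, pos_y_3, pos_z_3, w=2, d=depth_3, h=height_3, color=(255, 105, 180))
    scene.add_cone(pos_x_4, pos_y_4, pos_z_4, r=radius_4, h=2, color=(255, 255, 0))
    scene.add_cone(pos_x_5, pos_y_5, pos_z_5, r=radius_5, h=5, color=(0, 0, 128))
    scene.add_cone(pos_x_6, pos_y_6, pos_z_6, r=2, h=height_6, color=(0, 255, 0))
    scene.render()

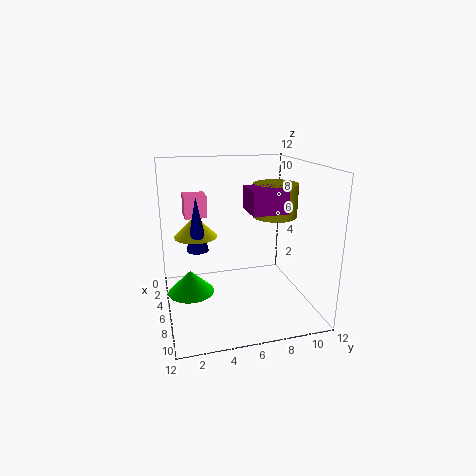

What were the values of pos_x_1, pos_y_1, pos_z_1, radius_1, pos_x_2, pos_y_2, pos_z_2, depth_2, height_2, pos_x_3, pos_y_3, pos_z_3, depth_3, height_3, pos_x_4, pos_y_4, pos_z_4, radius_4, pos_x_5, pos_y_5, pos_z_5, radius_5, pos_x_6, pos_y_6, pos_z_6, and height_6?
pos_x_1 = 4, pos_y_1 = 10, pos_z_1 = 7, radius_1 = 2, pos_x_2 = 4, pos_y_2 = 7, pos_z_2 = 8, depth_2 = 3, height_2 = 2, pos_x_3 = 1, pos_y_3 = 2, pos_z_3 = 7, depth_3 = 2, height_3 = 2, pos_x_4 = 2, pos_y_4 = 3, pos_z_4 = 5, radius_4 = 2, pos_x_5 = 3, pos_y_5 = 3, pos_z_5 = 4, radius_5 = 1, pos_x_6 = 5, pos_y_6 = 2, pos_z_6 = 1, height_6 = 2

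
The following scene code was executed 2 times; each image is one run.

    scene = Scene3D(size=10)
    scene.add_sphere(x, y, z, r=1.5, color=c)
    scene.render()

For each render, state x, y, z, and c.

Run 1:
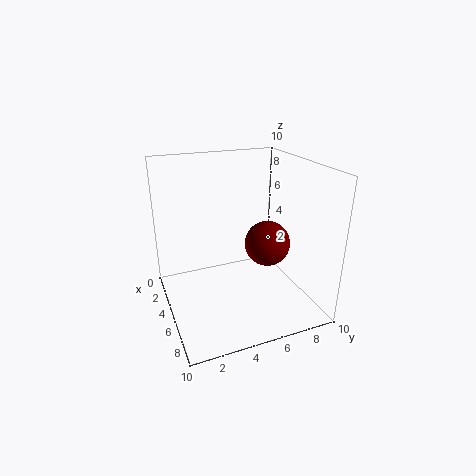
x = 6.5; y = 6.5; z = 5; c = 'maroon'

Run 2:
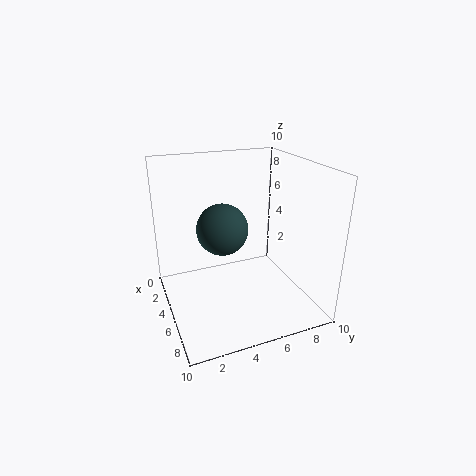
x = 7.5; y = 3; z = 7; c = 'darkslategray'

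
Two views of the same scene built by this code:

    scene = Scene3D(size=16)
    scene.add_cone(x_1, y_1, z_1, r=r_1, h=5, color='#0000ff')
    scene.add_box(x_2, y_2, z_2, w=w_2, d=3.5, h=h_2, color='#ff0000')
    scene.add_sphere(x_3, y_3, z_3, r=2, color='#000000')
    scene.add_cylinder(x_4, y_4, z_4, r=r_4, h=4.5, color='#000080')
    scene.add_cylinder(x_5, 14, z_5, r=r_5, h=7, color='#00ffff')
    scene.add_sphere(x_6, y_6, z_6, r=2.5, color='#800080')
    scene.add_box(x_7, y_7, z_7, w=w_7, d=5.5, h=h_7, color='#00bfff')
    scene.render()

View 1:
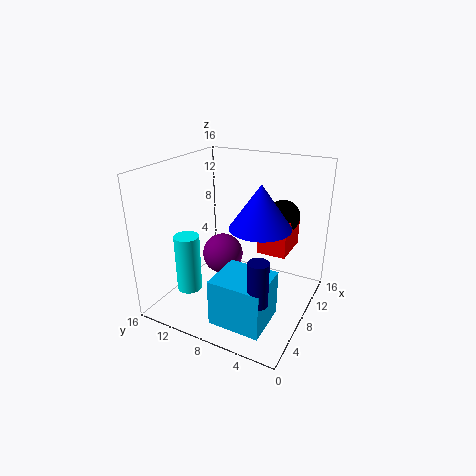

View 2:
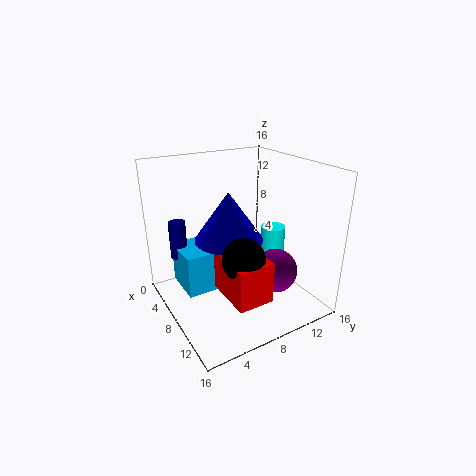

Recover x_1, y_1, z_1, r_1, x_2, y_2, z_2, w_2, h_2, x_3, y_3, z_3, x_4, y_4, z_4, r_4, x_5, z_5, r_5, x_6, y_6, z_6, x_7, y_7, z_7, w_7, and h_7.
x_1 = 9.5, y_1 = 6, z_1 = 9, r_1 = 3.5, x_2 = 11, y_2 = 3.5, z_2 = 5, w_2 = 5, h_2 = 4, x_3 = 14, y_3 = 5, z_3 = 9, x_4 = 2.5, y_4 = 3, z_4 = 4.5, r_4 = 1, x_5 = 6.5, z_5 = 0.5, r_5 = 1.5, x_6 = 10.5, y_6 = 11.5, z_6 = 4, x_7 = 1.5, y_7 = 2.5, z_7 = 1, w_7 = 5, h_7 = 5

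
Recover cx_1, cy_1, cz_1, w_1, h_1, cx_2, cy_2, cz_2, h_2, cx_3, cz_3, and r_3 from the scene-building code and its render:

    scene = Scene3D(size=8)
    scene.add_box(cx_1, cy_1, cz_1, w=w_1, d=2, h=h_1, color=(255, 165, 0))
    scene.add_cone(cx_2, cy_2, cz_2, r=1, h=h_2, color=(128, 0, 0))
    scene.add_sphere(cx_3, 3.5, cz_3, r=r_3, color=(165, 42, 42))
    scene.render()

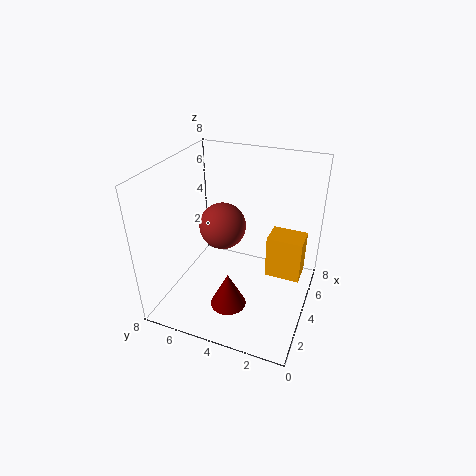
cx_1 = 4.5, cy_1 = 0.5, cz_1 = 1.5, w_1 = 1.5, h_1 = 2.5, cx_2 = 2.5, cy_2 = 4, cz_2 = 0.5, h_2 = 2, cx_3 = 1, cz_3 = 6.5, r_3 = 1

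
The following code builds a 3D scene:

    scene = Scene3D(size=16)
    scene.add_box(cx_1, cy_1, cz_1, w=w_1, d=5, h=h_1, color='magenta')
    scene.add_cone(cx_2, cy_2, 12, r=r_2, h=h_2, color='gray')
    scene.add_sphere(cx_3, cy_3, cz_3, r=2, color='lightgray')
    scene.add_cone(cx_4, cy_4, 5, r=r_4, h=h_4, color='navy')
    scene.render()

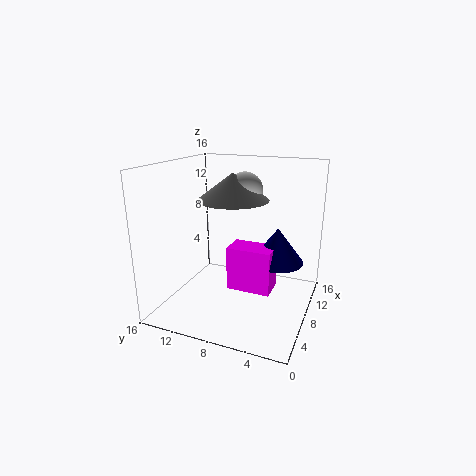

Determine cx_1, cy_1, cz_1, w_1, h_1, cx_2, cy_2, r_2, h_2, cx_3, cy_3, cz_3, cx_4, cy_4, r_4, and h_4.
cx_1 = 7; cy_1 = 4; cz_1 = 2; w_1 = 3; h_1 = 5; cx_2 = 9; cy_2 = 9; r_2 = 4; h_2 = 3; cx_3 = 10; cy_3 = 8; cz_3 = 13; cx_4 = 10; cy_4 = 4; r_4 = 3; h_4 = 4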